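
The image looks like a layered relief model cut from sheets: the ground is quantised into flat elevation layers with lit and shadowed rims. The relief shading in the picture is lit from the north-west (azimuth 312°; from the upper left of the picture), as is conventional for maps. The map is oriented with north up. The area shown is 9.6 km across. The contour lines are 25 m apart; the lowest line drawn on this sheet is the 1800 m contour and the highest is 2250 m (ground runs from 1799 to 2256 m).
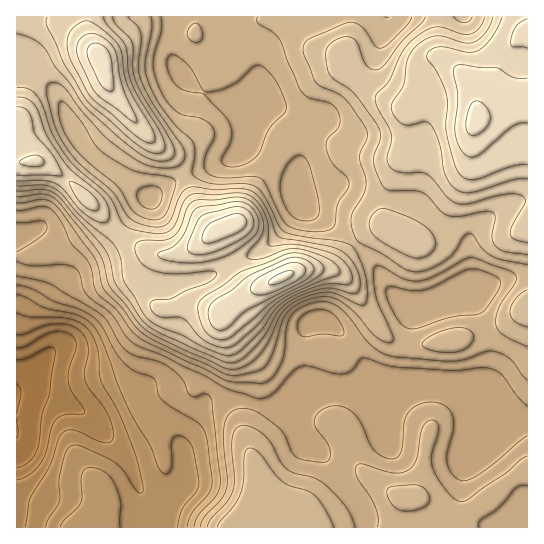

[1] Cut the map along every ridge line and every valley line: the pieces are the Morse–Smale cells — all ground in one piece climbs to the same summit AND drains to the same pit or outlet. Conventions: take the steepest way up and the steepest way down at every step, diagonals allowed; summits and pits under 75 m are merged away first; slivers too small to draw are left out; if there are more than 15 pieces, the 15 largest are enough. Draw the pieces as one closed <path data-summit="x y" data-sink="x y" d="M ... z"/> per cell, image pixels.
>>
<path data-summit="281 278" data-sink="17 394" d="M25 65l-9 1 1 462 511-1-1-251-20 3-78 28-14 2-10-5-14-13-20-32-22-22-39-25-9-9-5 11-8 11-25 24-49 26-12 4-28 5-36-1-15 9-36 39-10 8-20 8-8 8 4-8 0-9-4-13 0-15 10-20 22-26 24-16 12-11 32-39-46-33-18-16-13-22-16-34-13-14z"/><path data-summit="477 119" data-sink="17 394" d="M527 16l-217 0-33 23-17 19 0 37-3 11 18 1 23 9 5 5 0 22-7 42 3 16 11 11 39 25 22 22 20 32 20 17 14 0 65-24 38-9z"/><path data-summit="101 58" data-sink="17 394" d="M173 16l-157 1 0 48 14 3 22 19 8 12 12 28 13 22 18 16 46 32 33-20 44-16 12-6 9-13 5-25-1-6-49-19-21-17-8-13-2-11z"/><path data-summit="233 225" data-sink="17 394" d="M246 143l-3 7-9 7-52 20-20 11-23 21-29 35-23 15-12 11-16 20-10 20 0 15 4 13 0 13 6-6 18-6 10-8 43-44 8-4 36 1 40-9 49-26 17-15 20-28-4-16 0-15-7-7-28-15z"/><path data-summit="281 278" data-sink="17 394" d="M309 16l-135 0-3 25 1 17 9 17 21 17 49 19 1 6-5 26 14 10 28 15 7 7 1 9 6-41 0-22-13-9-20-7-9 0-6 4 5-14-1-33 4-9 14-14z"/>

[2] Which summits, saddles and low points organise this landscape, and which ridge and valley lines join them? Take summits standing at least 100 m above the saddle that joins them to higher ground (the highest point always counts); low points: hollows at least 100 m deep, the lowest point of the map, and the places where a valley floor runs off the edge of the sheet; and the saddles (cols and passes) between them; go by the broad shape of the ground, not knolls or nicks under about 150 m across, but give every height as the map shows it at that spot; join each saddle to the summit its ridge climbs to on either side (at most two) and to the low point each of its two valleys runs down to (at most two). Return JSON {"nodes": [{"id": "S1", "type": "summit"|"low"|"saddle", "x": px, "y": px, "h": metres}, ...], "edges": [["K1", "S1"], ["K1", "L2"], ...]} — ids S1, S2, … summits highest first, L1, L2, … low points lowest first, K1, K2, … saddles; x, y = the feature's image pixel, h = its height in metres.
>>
{"nodes": [
{"id": "S1", "type": "summit", "x": 282, "y": 278, "h": 2256},
{"id": "S2", "type": "summit", "x": 101, "y": 59, "h": 2241},
{"id": "S3", "type": "summit", "x": 477, "y": 119, "h": 2234},
{"id": "L1", "type": "low", "x": 17, "y": 395, "h": 1799},
{"id": "K1", "type": "saddle", "x": 38, "y": 74, "h": 2109},
{"id": "K2", "type": "saddle", "x": 355, "y": 243, "h": 2073}],
"edges": [["K1", "S1"], ["K1", "S2"], ["K1", "L1"], ["K2", "S1"], ["K2", "S3"], ["K2", "L1"]]}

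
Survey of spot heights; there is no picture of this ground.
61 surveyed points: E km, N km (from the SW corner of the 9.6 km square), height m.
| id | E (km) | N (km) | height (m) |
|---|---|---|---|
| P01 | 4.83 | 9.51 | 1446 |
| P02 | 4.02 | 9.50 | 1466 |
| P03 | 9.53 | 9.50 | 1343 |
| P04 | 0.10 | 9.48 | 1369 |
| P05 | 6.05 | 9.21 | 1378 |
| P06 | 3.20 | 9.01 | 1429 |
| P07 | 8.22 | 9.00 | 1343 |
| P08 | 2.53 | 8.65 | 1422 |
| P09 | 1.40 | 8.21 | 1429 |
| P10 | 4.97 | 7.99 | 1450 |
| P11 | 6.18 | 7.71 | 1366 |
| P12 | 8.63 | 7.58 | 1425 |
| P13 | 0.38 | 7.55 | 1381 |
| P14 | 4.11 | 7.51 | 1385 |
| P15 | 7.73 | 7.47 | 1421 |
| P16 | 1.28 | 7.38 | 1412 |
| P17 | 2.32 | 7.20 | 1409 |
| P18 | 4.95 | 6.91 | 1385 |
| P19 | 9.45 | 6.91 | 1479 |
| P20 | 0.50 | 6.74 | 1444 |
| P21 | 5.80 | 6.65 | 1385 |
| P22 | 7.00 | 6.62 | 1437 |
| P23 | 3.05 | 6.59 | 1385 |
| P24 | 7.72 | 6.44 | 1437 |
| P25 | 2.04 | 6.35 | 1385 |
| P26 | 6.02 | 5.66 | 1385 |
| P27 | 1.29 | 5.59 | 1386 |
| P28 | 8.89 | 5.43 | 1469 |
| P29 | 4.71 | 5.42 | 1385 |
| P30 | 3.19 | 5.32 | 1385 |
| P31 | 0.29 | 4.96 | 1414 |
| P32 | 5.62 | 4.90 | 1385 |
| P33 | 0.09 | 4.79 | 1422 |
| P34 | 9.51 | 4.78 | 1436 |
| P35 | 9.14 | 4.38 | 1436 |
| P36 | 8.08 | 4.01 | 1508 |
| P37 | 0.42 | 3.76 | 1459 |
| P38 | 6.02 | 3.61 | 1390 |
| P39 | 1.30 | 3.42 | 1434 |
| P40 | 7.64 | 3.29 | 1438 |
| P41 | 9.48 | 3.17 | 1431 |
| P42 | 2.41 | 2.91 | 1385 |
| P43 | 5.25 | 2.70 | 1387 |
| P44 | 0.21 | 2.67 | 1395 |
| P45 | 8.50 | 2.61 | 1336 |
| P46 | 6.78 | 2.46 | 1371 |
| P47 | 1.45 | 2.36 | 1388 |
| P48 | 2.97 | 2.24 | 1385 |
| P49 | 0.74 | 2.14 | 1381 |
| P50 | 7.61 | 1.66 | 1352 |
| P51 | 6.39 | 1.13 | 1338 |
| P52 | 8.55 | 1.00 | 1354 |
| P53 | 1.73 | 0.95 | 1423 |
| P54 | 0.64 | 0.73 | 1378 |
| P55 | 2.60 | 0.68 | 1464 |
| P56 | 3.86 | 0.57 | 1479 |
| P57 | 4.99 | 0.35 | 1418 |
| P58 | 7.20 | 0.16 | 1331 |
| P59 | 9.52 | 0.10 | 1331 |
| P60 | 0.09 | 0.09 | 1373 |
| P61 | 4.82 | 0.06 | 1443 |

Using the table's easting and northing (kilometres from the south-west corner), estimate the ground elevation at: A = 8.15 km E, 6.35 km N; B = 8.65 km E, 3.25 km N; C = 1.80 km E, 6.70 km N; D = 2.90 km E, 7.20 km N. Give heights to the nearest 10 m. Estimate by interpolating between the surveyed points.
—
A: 1440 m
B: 1400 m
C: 1380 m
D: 1390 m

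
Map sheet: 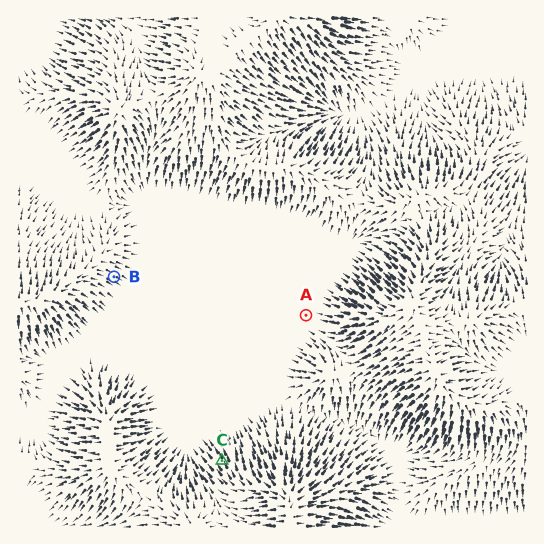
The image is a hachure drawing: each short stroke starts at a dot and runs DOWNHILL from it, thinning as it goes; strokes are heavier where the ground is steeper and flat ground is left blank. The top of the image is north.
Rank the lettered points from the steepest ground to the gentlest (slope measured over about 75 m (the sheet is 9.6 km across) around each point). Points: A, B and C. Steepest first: C B A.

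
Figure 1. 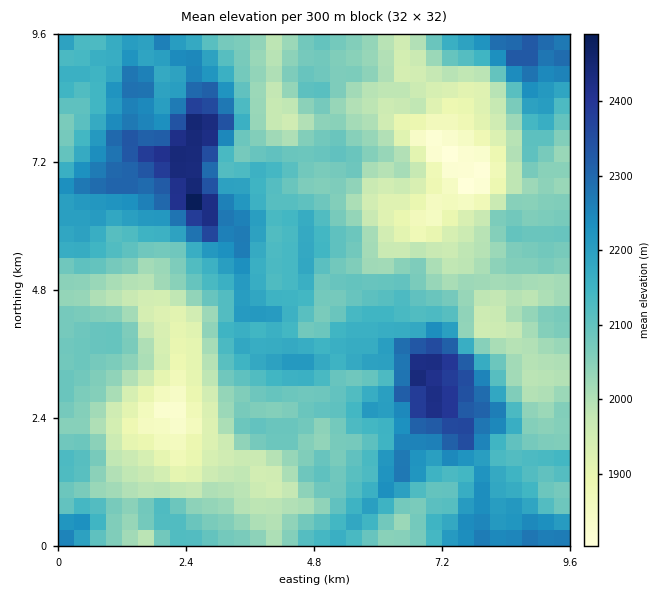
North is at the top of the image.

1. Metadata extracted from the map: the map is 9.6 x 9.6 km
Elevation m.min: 1790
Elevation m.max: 2520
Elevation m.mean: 2100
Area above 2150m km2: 28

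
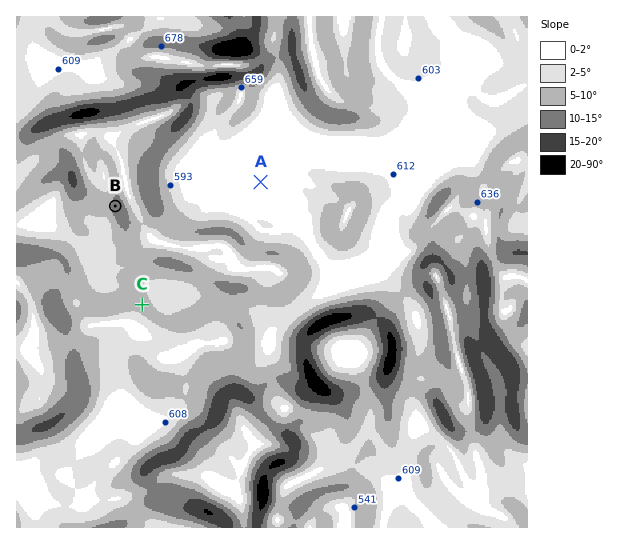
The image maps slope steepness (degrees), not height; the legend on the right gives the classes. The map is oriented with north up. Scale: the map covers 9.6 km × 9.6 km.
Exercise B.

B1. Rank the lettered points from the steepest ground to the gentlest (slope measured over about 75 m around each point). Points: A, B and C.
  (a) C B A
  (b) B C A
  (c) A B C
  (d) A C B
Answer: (b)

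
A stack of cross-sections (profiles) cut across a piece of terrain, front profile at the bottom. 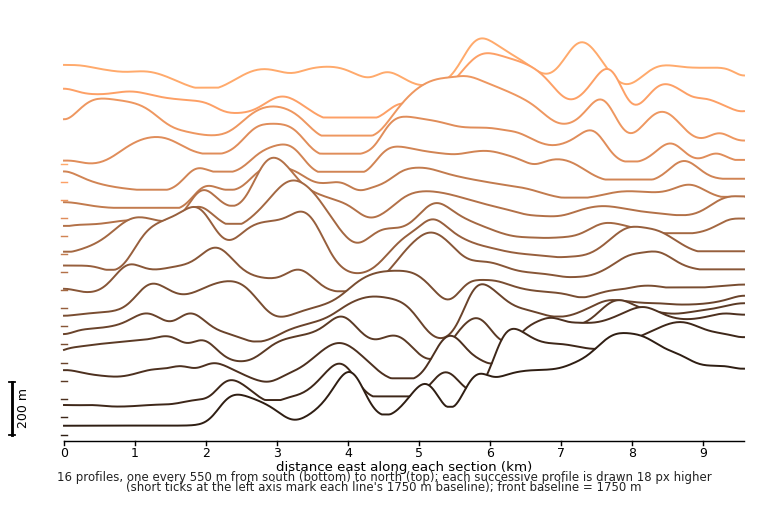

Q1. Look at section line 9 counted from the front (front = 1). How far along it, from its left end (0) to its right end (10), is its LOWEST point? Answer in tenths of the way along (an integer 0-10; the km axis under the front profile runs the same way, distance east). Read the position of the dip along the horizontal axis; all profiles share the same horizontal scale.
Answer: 0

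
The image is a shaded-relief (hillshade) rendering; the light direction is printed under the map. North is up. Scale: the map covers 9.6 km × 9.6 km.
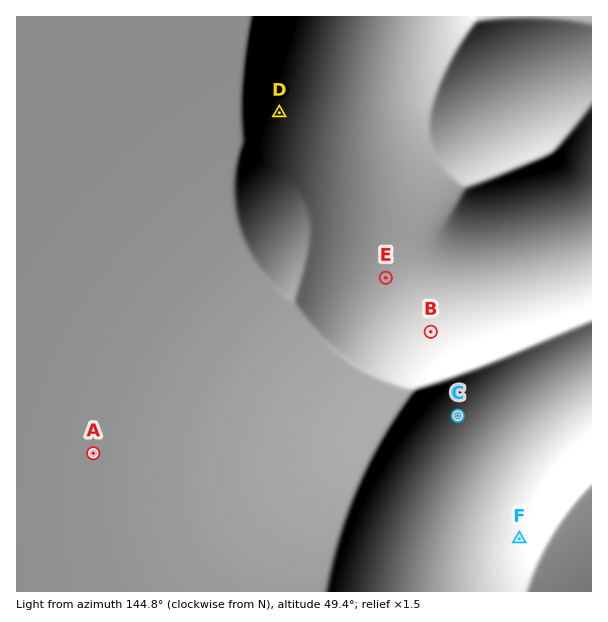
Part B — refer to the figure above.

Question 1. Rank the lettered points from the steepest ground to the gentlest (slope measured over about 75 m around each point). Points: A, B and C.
B C A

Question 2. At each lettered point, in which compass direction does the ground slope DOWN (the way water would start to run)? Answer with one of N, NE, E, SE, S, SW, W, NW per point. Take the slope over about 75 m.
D W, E SW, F SE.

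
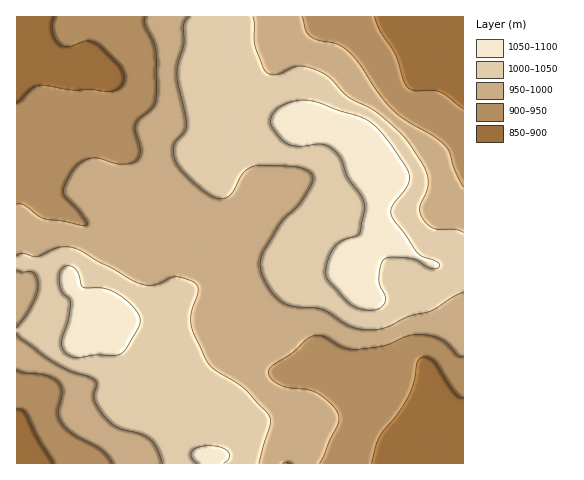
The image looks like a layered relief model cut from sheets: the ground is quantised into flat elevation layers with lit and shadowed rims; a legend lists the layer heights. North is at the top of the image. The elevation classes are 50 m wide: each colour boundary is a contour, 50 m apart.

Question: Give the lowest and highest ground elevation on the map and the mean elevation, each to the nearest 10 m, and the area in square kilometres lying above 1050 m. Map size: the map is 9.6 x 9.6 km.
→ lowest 860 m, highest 1100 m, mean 980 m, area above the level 8.1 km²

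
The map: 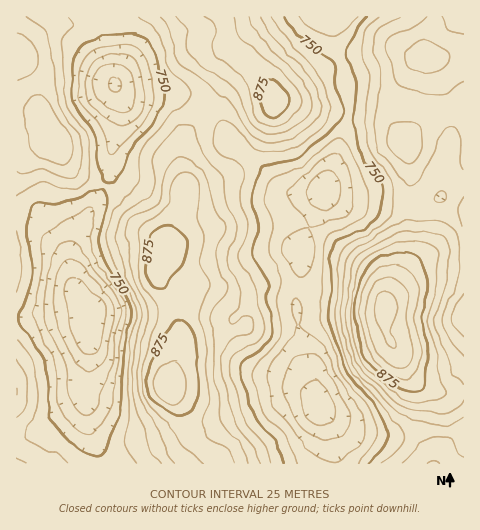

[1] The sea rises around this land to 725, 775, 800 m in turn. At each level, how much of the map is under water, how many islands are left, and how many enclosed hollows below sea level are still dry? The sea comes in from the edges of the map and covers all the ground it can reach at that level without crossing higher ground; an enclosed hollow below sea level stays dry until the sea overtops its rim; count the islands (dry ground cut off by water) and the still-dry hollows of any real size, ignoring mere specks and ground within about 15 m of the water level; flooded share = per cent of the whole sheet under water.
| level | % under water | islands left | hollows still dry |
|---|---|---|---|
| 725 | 12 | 0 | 2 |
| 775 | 44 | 0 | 0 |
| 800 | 59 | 0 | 0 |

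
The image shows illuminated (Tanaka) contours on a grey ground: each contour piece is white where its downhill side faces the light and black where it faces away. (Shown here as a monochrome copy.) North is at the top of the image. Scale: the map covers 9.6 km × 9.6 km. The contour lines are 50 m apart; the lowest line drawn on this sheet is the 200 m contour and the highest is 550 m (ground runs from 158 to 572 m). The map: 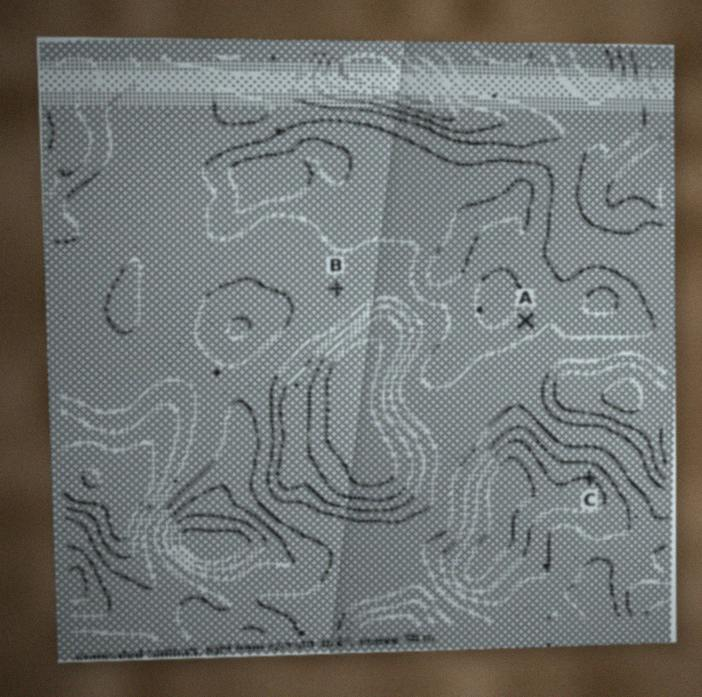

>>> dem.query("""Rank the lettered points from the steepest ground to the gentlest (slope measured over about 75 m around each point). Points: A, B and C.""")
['C', 'A', 'B']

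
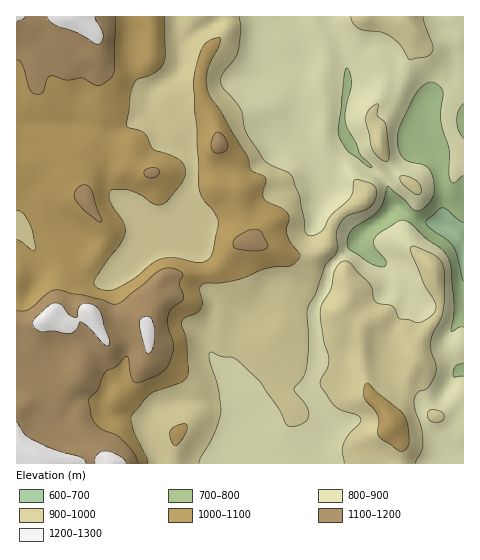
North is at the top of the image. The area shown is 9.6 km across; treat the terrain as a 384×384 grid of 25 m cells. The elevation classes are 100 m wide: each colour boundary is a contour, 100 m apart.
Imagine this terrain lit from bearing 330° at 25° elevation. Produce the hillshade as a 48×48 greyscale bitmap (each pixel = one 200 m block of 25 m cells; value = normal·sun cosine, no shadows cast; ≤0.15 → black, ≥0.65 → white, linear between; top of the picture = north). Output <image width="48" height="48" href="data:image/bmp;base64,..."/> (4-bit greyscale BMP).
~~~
<image width="48" height="48" href="data:image/bmp;base64,Qk32BAAAAAAAAHYAAAAoAAAAMAAAADAAAAABAAQAAAAAAIAEAAATCwAAEwsAABAAAAAAAAAAAAAAABEREQAiIiIAMzMzAERERABVVVUAZmZmAHd3dwCIiIgAmZmZAKqqqgC7u7sAzMzMAN3d3QDu7u4A////AJq8zLqsyoZohUZ4iIiIiIiJmYh2UxNniKu8zLu8yoeIhTRoiIiIiIiJmYdlVCNnd6u7u6q8uoiIhjNXiIiIiIeImql0RERnd5mpmZmruXeJmFNGeIiJiHeImry4VFVWeHeIiZiamGeaqoVGeIiIiHeIiJu7lmd2eHZ4eJh4ZEWKq6hmeIiIiIiId3eLuHiZh5h4dnZXYyJXiZh3iIiIiIiIiHaLqXebqKmIhkNHlzETVmZniIiIiIiImqmqqGZoy5mImFM1mWEAJFZ3iIiIiIiImrqZmFQ0nIiJmYU0aYMAE1Z4iIiIh3iZmqqJmWQzaYiImqdDN6cxI1Z4iIiHd3iZmqh4mYVUVod4iqhjJalTI0Z3iIiHd3eIiZdompdmdodmeJh1RYl1Q0Z3eIiHd3eIeIZnmqdWmYdlVnh3d4l1ZVV3eIiId3iYd4ZXmrgzm6l1Z3dniIl0VlRnd4mZh3iYd4dWirtRWt7IeId4maqEIyJXd4iJiHipd5qHeryjJ//9qsu6zMuVERJGZneIiHesp4q6maumJL7/7f/+7+ynQ0RGZWZ4h2ae2XebuamGM2r/7d7u7/+4dlVVVVVnd2V82od6qphkI1e+y6mJrf/6dlRERVRWZlVaypmZqphjEnebupdmib//ypiGREMzRFQ426qqqZmEEZiKqZllaJrv/cvKZEMiJFUjvaqpmZq3Q5mJmZqEV4isy6q8lUQzRolhW7qYiJzKdZiImJmVNYiJmYisyXZmeKzHJZqpmazLloiIiIh2RXiIiIib3KmHZovaMVnMy7u7poiIh3ZnZniIiIiazLunVFnLQAOd7aeJh4iHdmVoiIiHiIiImpq6hVe9kgAI7XElV4iHdmd3iIh2aIh3iHirp2et6kABiUACVoiIiIhmZ3ZlVoh2d2V5mGeb3bYANEECVXeIiallVVRENYmZmYZXiHeJvMt0RXU1Znd4mZl2ZVZURHq6qqmIiHeIq8y3eqlnh3d4mZh2iHmodoqpiIq7uoiIm8uVnMuYmIiImZiHmprMqZqFVnerupiIm7hTeruZmZmYmZiIq6mrqZqlRniJmZiIiqhkWJmZmYiZmamZq7mJmIvKZoiIiImHiImVNoiYmYiZmaqYirqYiIrcl3d3eImXeIm2JYiYiHeIiIiGZ5mZmZm7h2Znd4mXeamnJHiZiHZmZ3d2VXiZmZmqh3d3d4iXesuXQmiZiHdmZnd2VWeZmZmZiJmId4iHec2nUkeZh4h3Zmd2VWeKqqmImZmZiImHeb3IcyWJiIh3ZVZmVFVoq6hmiZmZmJmXeKu6hSNoiIiHZVVlVVQ0i7lTRniZmZmYeJmplzJGeIh3ZlVURncyWcpSJGeIiJmYeJmZmGM1Z4h3d3ZURoljSLtzEleIiImYiImZmHVEZnd3d3djNYqEWLymMkeIiIiYiIiYiGVmZlZndmZkJImEV5vKUkaIiIiIiHZnd2Z3d1ZnZmd1NHl0V3i8lEZ4iIiJiGRWdmZ4eFZ3ZVaGRHh0WIZ8t1Z4iIiJmGM2dmd3eA=="/>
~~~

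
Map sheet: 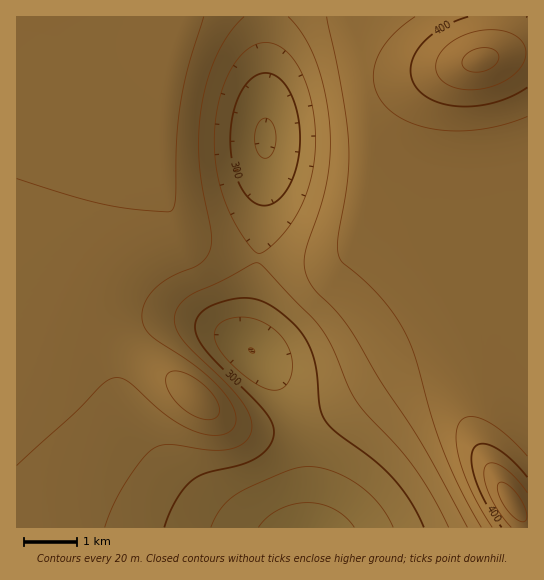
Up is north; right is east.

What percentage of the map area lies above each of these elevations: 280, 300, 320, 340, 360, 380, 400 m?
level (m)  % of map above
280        95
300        87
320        76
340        62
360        41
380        8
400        5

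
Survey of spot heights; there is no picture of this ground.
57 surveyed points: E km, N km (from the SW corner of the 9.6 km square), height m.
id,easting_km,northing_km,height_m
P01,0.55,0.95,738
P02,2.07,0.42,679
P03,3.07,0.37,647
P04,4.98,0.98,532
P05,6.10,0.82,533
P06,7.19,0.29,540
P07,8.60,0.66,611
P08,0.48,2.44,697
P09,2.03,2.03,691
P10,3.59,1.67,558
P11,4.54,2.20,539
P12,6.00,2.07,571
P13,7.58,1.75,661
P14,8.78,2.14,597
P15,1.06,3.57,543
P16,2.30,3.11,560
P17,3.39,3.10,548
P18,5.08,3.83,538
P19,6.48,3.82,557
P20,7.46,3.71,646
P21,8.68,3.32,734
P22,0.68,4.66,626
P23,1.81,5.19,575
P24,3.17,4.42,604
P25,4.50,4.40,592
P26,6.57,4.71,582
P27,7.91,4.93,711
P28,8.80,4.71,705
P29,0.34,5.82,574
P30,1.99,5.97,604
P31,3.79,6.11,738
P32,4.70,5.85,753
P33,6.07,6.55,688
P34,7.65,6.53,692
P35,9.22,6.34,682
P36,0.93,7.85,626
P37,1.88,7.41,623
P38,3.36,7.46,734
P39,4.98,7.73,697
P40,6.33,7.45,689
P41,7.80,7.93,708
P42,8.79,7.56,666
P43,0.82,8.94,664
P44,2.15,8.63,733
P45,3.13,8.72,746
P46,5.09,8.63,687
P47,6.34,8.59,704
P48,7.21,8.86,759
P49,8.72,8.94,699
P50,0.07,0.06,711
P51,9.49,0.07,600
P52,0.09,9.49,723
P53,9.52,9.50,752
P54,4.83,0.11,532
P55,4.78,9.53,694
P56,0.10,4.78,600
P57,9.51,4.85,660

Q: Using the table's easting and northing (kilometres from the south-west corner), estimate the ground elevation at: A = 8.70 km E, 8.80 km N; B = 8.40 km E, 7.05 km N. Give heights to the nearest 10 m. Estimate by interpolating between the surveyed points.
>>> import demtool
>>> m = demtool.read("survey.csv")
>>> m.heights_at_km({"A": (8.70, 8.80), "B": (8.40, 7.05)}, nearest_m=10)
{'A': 700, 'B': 660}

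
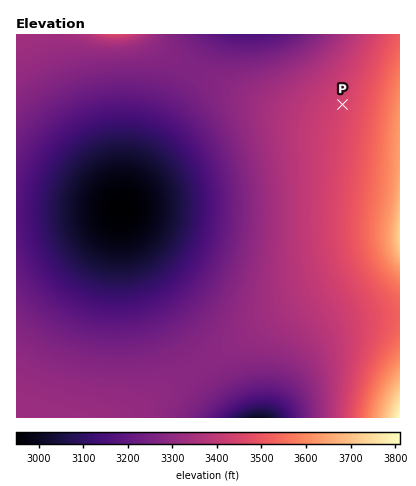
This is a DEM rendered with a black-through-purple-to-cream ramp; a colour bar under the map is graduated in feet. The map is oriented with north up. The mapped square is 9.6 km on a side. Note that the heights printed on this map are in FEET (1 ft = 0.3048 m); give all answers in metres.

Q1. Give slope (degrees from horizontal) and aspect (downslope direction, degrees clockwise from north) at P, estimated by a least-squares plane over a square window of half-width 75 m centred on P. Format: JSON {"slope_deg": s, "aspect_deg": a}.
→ {"slope_deg": 1, "aspect_deg": 289}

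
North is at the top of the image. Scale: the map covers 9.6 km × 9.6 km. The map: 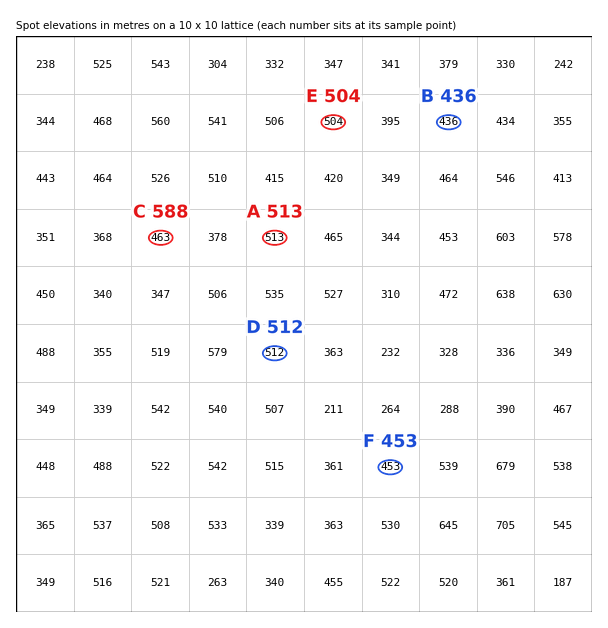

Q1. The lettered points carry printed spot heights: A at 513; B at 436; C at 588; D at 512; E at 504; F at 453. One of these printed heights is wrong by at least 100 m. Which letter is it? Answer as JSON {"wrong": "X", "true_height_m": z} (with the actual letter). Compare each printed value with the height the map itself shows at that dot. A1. {"wrong": "C", "true_height_m": 463}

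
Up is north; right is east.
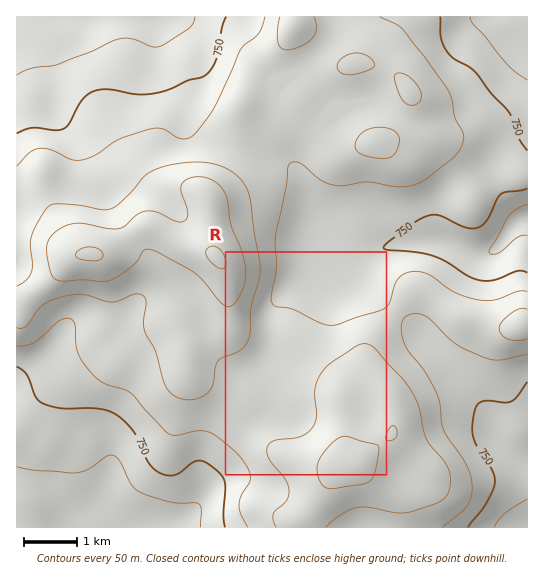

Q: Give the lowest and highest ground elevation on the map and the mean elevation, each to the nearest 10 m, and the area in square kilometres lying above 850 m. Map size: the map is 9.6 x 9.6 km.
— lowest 660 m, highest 960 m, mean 800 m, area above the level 20.5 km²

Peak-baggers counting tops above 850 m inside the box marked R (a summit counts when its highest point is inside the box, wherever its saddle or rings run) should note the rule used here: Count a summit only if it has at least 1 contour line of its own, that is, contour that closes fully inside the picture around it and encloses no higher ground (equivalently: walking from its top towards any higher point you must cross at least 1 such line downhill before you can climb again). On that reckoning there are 1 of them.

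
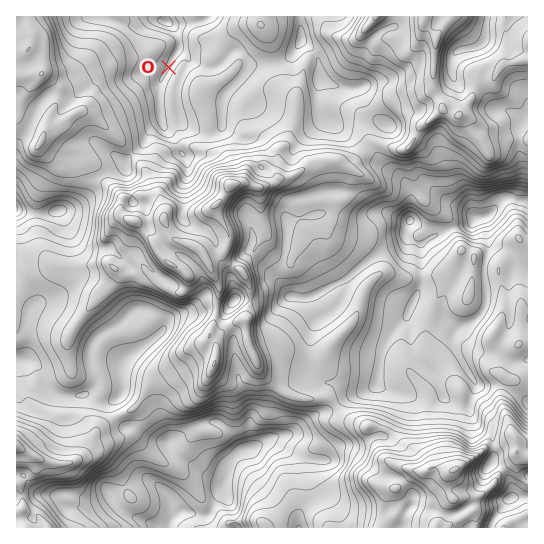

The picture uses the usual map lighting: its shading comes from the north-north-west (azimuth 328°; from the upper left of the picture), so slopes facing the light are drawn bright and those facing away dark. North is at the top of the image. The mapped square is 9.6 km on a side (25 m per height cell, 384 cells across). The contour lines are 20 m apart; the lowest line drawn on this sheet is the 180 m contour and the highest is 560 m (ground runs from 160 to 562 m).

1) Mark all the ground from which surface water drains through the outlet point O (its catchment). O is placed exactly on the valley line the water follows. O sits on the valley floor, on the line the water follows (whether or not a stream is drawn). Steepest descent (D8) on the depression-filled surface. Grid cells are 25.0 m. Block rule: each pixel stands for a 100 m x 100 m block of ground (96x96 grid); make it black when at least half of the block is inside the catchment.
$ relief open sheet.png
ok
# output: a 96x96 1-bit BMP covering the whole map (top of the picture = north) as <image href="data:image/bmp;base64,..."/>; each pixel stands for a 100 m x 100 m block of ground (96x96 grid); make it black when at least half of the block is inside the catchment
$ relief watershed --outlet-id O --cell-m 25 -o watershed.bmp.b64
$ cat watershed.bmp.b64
<image width="96" height="96" href="data:image/bmp;base64,Qk2+BAAAAAAAAD4AAAAoAAAAYAAAAGAAAAABAAEAAAAAAIAEAAATCwAAEwsAAAIAAAAAAAAA////AAAAAAAAAAAAAAAAAAAAAAAAAAAAAAAAAAAAAAAAAAAAAAAAAAAAAAAAAAAAAAAAAAAAAAAAAAAAAAAAAAAAAAAAAAAAAAAAAAAAAAAAAAAAAAAAAAAAAAAAAAAAAAAAAAAAAAAAAAAAAAAAAAAAAAAAAAAAAAAAAAAAAAAAAAAAAAAAAAAAAAAAAAAAAAAAAAAAAAAAAAAAAAAAAAAAAAAAAAAAAAAAAAAAAAAAAAAAAAAAAAAAAAAAAAAAAAAAAAAAAAAAAAAAAAAAAAAAAAAAAAAAAAAAAAAAAAAAAAAAAAAAAAAAAAAAAAAAAAAAAAAAAAAAAAAAAAAAAAAAAAAAAAAAAAAAAAAAAAAAAAAAAAAAAAAAAAAAAAAAAAAAAAAAAAAAAAAAAAAAAAAAAAAAAAAAAAAAAAAAAAAAAAAAAAAAAAAAAAAAAAAAAAAAAAAAAAAAAAAAAAAAAAAAAAAAAAAAAAAAAAAAAAAAAAAAAAAAAAAAAAAAAAAAAAAAAAAAAAAAAAAAAAAAAAAAAAAAAAAAAAAAAAAAAAAAAAAAAAAAAAAAAAAAAAAAAAAAAAAAAAAAAAAAAAAAAAAAAAAAAAAAAAAAAAAAAAAAAAAAAAAAAAAAAAAAAAAAAAAAAAAAAAAAAAAAAAAAAAAAAAAAAAAAAAAAAAAAAAAAAAAAAAAAAAAAAAAAAAAAAAAAAAAAAAAAAAAAAAAAAAAAAAAAAAAAAAAAAAAAAAAAAAAAAAAAAAAAAAAAAAAAAAAAAAAAAAAAAAAAAAAAAAAAAAAAAAAAAAAAAAAAAAAAAAAAAAAAAAAAAAAAAAAAHgAAAAAAAAAAAAAAPwAAAAAAAAAAAAAA/wAAAAAAAAAAAABn/wAAAAAAAAAAAAD//wAAAAAAAAAAAAH//gAAAAAAAAAAAAP//gAAAAAAAAAAAA///AAAAAAAAAAAAB///AAAAAAAAAAAAA//+AAAAAAAAAAAAA///AAAAAAAAAAAAB///gAAAAAAAAAAAD///wAAAAAAAAAAAH///wAAAAAAAAAAAP///gAAAAAAAAAAAP///gAAAAAAAAAAAf///gAAAAAAAAAAA////gAAAAAAAAAB/////AAAAAAAAAAD////+AAAAAAAAAAH////8AAAAAAAAAAH////8AAAAAAAAAAH////8AAAAAAAAAAH////8AAAAAAAAAAD////8AAAAAAAAAAD////8AAAAAAAAAAD////8AAAAAAAAAAB////8AAAAAAAAAAB////4AAAAAAAAAAA////4AAAAAAAAAAA////wAAAAAAAAAAA///8AAAAAAAAAAAAA//8AAAAAAAAAAAAAf/8AAAAAAAAAAAAAP/8AAAAAAAAAAAAAH/wAAAAAAAAAAAAAD/gAAAAAAAAAAAAAB/AAAAAAAAAAAAAAAAAAAAAAAAAAAAAAAAAAAAAAAAAAAAAAAAAAAAAAAAAAAAAAAAAAAAAAAAAAAAAAAAAAAAAAAAAAAAAAAAAAAAAAAAAAAAAAAAAAAAAAAAAAAA="/>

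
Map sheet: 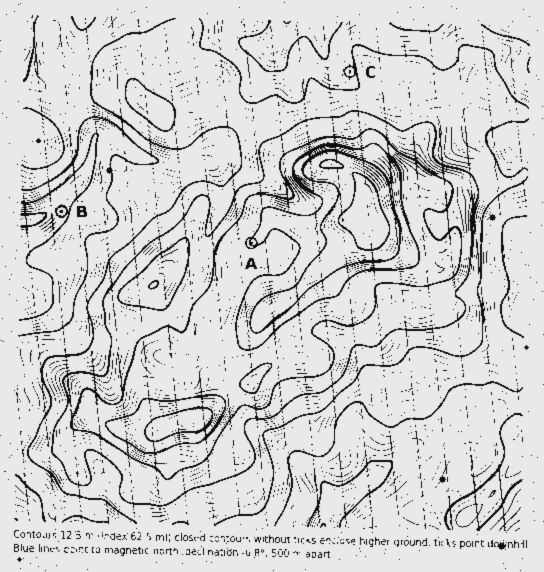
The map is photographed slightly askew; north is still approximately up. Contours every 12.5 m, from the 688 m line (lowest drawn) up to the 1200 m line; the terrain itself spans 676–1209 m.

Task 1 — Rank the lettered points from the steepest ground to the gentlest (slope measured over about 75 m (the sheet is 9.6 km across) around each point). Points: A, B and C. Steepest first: B C A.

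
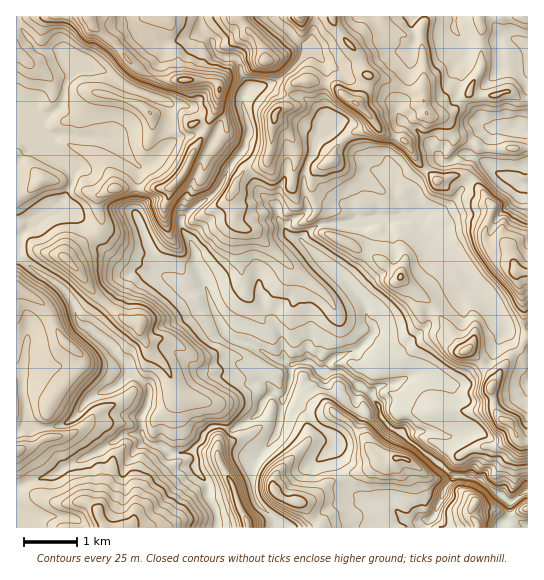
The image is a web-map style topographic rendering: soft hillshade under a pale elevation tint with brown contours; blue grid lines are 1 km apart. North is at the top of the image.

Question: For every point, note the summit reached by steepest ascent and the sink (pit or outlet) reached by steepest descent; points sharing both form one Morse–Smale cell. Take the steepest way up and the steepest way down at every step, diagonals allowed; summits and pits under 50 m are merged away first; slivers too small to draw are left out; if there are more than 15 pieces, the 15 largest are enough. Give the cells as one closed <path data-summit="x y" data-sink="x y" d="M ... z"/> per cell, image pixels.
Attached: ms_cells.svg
<path data-summit="185 79" data-sink="527 491" d="M423 16l-50 1 9 12 15 6 15 11-4 39-11 22 4 15-13 31 0 13-6 9-9-6-38-42-2-2-3 2-13 11-4 16-8 15-1 24 3 18-5 5-12 5-5 7-6-9-3-13-17-15-14-29-6-7 5-6 5-15 0-8-6-20 0-9 5-11-11-25-3-4-9 0-9-4-3-11-13-13 1-13-184 0-1 119 7 1 12 5 18 15 2-1-6-14 8-6 49 4 12 6 21 22 15-6 19-20 8-4 10-1 8-5 14 5 0 3-30 66-2 22 11 16 4 23 8 15 7 22 13 28 6 6 20 7 24 15 9 1 7 4 17-3 18 12 17-1 31 25 7 12 3 10 10 10 10 6 7-3 20 0 12 4 9 0 4-3 0-40-4-8-10-6-16-6-16 3-16 8-6-33-8-7-11-5 5-6 0-7-5-5-5-20-16-20 16-19 6-15 3-8-2-19 17 0 14-4 17 1 4-2 19-3 15-13 13-20-4-3-14 0-14 4-18-17-10-17-6-7 1-9 4-7 5-4 14-6-4-19 1-36-3-11 0-20 3-5z"/><path data-summit="66 259" data-sink="527 491" d="M59 208l-24 12-16 17-3 4 0 14 43 30 12 14 8 23 31 22 5 7 12 11 4 11 18 14-1 16-7 14 2 18 4 8 12 2 11 8 20-1 13-13 1-5 6-6 13-1 11 2 20-12 6-6 4-10 7-8 13 5 7-17 1-16-9-5-9-1-24-15-20-7-6-6-11-21-7-22-8 3-11 0-18-14-10-4-30-1-6-3-22-22-5-13-13-14-9-7z"/><path data-summit="185 79" data-sink="527 183" d="M527 16l-103 1-3 10 0 20 3 11-1 36 4 19-14 6-5 4-4 7-1 9 6 7 10 17 18 17 14-4 14 0 5 3 7-10 6-4 6 0 14 11 19 8 6-1z"/><path data-summit="126 527" data-sink="527 491" d="M142 433l-19 2-18 13-40 19-14 9-20 4-14 7-1 40 201 1-1-18-8-15 0-10-12-15 0-13-3-6-23 2-11-8-12-2z"/><path data-summit="355 103" data-sink="527 491" d="M373 16l-56 0-5 26-8 15-22 22-9 5-10 2 16 7 22 3 9 5 15 18-2 12 2 1 8-7 24 29 16 15 9 6 6-9 0-13 13-31-4-15 11-22 4-39-15-11-15-6z"/><path data-summit="397 458" data-sink="527 491" d="M307 361l-15 4-1 16-8 21 7 5 13 2 18 19 14 9 2 6-4 6 0 4 14 34 15 12 28 5 17 16 12 1 14-4 10-24 10-18-40-31-12-12-8-3-10-10-3-10-7-12-11-10-20-15-17 1z"/><path data-summit="17 289" data-sink="527 491" d="M17 256l-1 174 3 1 7-6 8 3 23-1 13-6 19-22 26-12 16-16-4-9-12-11-5-7-31-22-4-15-10-16z"/><path data-summit="506 421" data-sink="527 491" d="M506 327l-15 34-30 23-10 1 4 8 0 40-4 3-9 0-12-4-20 0-6 3 50 41 23 1 29 23 5 1 17-11 0-131-13-13z"/><path data-summit="275 491" data-sink="527 491" d="M283 403l-7 32-19 23-4 9 2 30 5 9 17 16 2 6 146-1 2-7-20 0-20-17-21-3-13-7-6-6-12-29-2-9 4-6-2-6-14-9-18-19-13-2z"/><path data-summit="401 277" data-sink="527 491" d="M417 216l-47 4 2 19-3 8-6 15-16 17 16 22 5 20 5 5 0 7-5 6 25 13 12-5 23-22 0-11 2-3 42-26-11-19-38-39z"/><path data-summit="115 189" data-sink="527 491" d="M70 135l-13 0-8 6 6 16 11 6 6 6 1 8-1 8-13 22 18 8 6 5 13 14 5 13 22 22 6 3 26 0 7 3-27-64 5-40-1-5-29-26-9-3-24 0z"/><path data-summit="275 114" data-sink="527 491" d="M267 87l-17 0-3 2-4 8 0 9 6 20 0 8-4 12-6 9 6 7 14 29 17 15 3 13 6 9 5-7 12-5 5-5-3-37 3-9 6-11 2-11 8-12 2-12-4-6-15-14-5-3-22-3z"/><path data-summit="517 271" data-sink="527 491" d="M470 179l-14 20-9 9-10 5-18 3 1 6 3 5 38 39 11 17 24 26 11 19 8 1 12-2 1-89-13 3-6 8-3-2-15 1-4-5-3-9 9-28z"/><path data-summit="183 173" data-sink="527 491" d="M203 131l-30 10-19 20-15 6-3 23-1 21 26 62 26 18 11 0 7-4-9-21-1-16-14-23 2-22 30-66 0-3z"/><path data-summit="466 350" data-sink="527 491" d="M473 284l-43 27-2 3 0 11-29 26-6 1-8-3 7 24 1 11 25-11 16 3 16 8 11 0 30-23 4-12 10-19 0-7-9-14z"/>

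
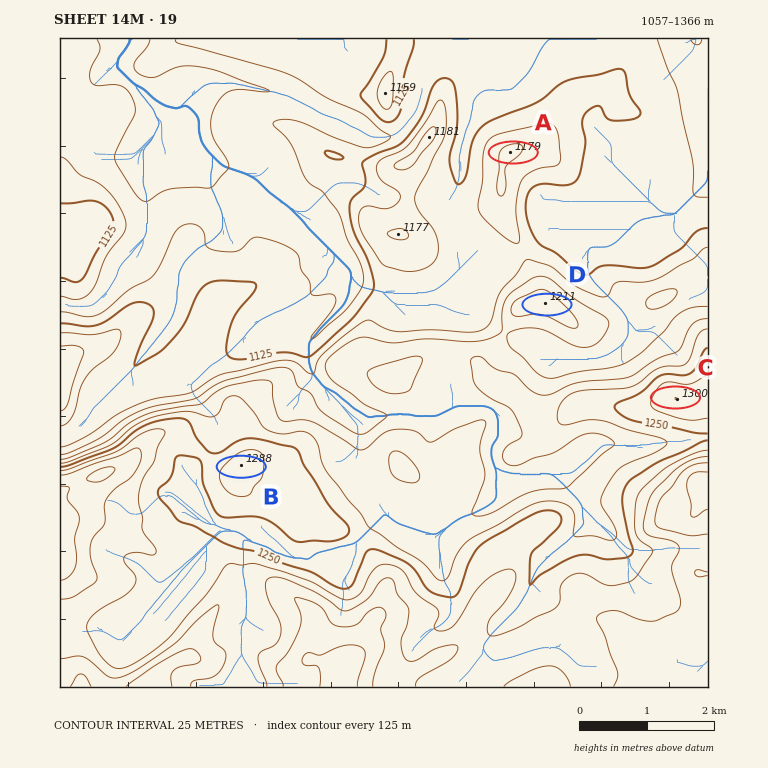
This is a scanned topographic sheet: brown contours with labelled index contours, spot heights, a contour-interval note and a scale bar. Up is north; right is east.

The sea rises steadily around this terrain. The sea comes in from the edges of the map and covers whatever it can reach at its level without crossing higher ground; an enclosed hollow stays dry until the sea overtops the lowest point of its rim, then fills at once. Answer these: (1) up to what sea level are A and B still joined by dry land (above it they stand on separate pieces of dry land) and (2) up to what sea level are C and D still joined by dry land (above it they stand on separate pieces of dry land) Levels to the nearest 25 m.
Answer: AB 1150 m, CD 1175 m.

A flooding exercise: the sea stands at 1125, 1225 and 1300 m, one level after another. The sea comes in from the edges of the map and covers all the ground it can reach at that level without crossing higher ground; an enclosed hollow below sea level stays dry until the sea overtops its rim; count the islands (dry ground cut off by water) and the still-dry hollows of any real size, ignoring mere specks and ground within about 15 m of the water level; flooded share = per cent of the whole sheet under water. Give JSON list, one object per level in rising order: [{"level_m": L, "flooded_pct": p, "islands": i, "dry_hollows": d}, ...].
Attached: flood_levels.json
[{"level_m": 1125, "flooded_pct": 31, "islands": 0, "dry_hollows": 0}, {"level_m": 1225, "flooded_pct": 65, "islands": 0, "dry_hollows": 0}, {"level_m": 1300, "flooded_pct": 90, "islands": 0, "dry_hollows": 0}]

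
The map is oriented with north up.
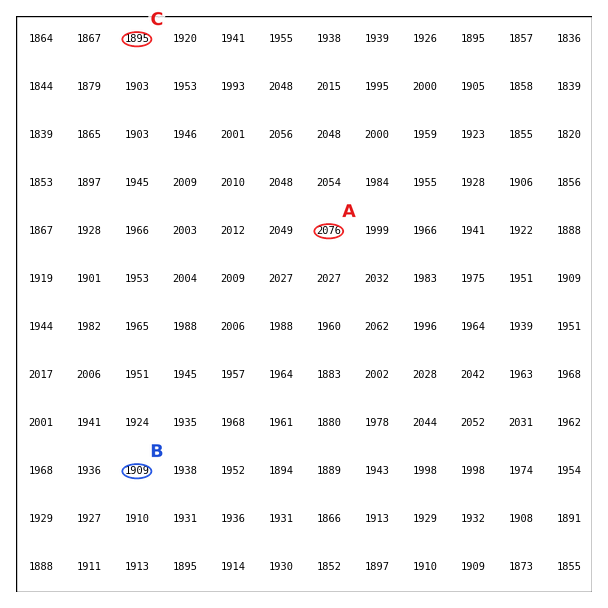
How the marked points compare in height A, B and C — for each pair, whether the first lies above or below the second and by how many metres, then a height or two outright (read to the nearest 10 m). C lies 190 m below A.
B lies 170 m below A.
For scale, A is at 2080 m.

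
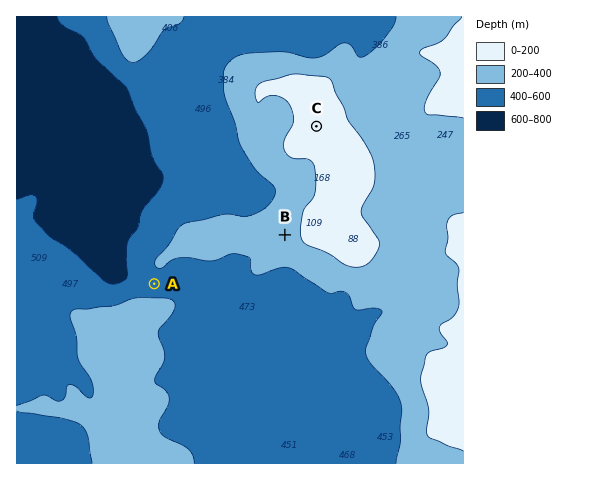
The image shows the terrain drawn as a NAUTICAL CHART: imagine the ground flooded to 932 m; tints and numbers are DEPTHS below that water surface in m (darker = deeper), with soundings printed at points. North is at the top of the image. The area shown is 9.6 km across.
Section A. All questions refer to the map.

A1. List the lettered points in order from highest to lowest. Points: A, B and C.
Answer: C B A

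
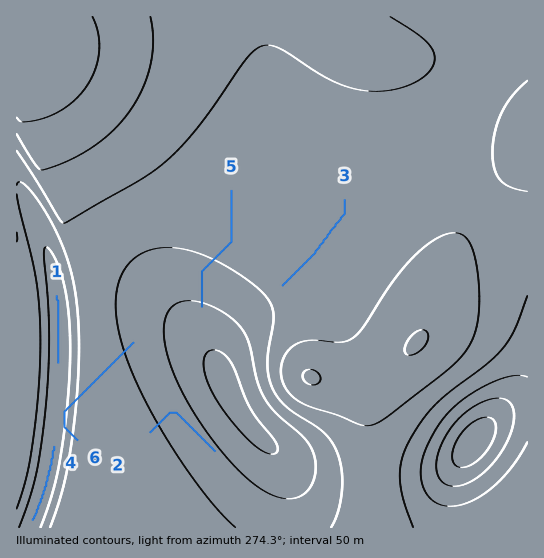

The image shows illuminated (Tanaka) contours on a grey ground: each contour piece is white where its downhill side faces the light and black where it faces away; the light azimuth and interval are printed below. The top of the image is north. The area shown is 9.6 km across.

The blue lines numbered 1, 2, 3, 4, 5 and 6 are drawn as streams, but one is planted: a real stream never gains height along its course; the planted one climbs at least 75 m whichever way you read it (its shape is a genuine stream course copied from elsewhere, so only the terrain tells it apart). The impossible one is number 6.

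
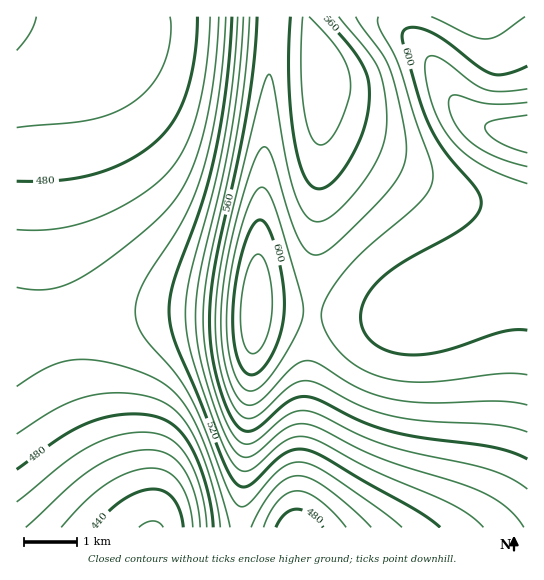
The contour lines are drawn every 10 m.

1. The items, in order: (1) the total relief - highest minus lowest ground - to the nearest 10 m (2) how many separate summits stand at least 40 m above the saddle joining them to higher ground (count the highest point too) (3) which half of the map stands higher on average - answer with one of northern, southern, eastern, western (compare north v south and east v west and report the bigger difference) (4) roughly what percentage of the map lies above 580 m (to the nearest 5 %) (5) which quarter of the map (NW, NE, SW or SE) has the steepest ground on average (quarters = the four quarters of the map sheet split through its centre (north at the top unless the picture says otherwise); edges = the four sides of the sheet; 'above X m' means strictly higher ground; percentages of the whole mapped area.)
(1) Highest minus lowest: about 210 m of relief.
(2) Counting only tops that stand 40 m proud, the map has 1 summit.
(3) The eastern half stands higher on average than the western half.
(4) About 30 % of the map lies above 580 m.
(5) The steepest ground, on average, is in the south-west quarter.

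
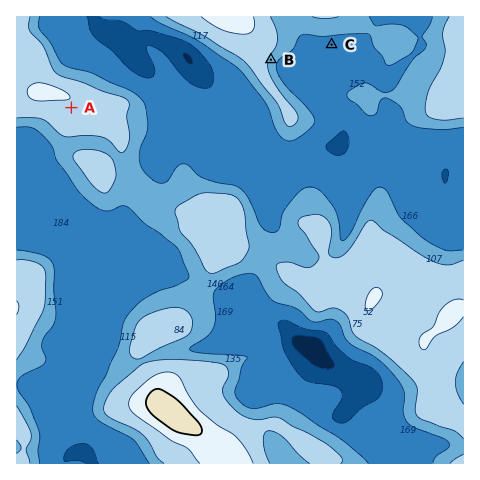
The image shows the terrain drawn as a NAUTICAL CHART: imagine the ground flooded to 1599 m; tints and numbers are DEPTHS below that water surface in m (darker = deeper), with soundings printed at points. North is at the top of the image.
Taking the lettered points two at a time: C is lower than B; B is lower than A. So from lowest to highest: C B A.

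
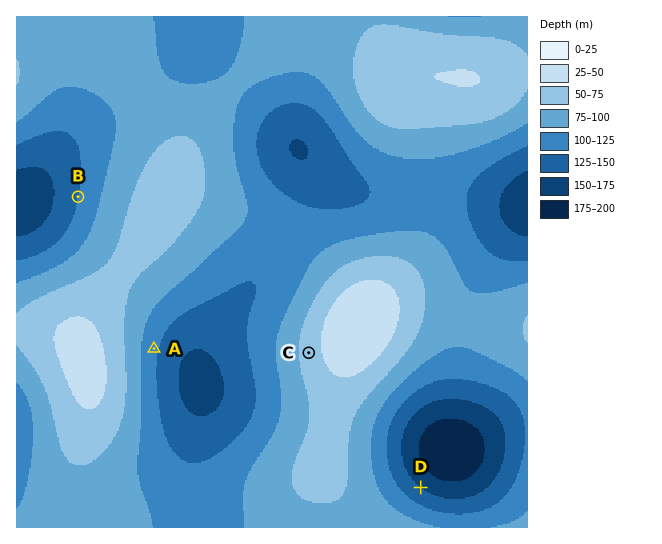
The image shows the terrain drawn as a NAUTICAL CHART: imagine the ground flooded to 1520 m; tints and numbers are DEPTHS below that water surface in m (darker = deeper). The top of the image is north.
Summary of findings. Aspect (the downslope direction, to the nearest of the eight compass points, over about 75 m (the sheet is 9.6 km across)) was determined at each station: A E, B W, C W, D NE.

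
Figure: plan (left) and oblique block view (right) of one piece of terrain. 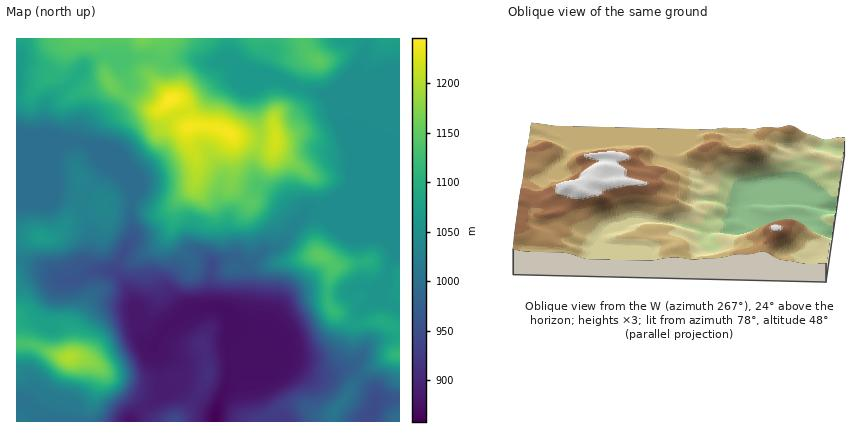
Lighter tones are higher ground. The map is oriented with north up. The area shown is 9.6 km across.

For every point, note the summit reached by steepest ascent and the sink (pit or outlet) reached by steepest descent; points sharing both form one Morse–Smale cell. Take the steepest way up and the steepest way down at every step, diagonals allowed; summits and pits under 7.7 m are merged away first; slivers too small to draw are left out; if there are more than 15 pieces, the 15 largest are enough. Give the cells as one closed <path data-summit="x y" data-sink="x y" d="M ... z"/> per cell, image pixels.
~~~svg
<path data-summit="230 132" data-sink="214 422" d="M236 79l-14 3-22 23-26 11-22 21-30 19 9 24 2 54-14 28-2 10 9 12 9 22 2 26 3 6 10 8 20-21 18-14 26-5-3-2-1-4 2-36 21-8 0-8-5-16 1-10 25-30 8-2 8 2-13-8-4-16 7-26 0-12-8-42 10-6-18 0z"/><path data-summit="68 358" data-sink="214 422" d="M18 259l-2 1 0 142 10 2 18 18 42 0 0-8 14-36-2-11 16 16 26 18 4 6 18-13-1-24-8-22 1-4-4 2-10-8-4-10-1-22-4-12-7-12-8-9-6-2-16 0-14 7-16 3-14-11z"/><path data-summit="320 256" data-sink="214 422" d="M318 212l-12 0-28 34-14 5-18 15 1 22-2 16-2 6-11 14-3 16 17-9 8 7 7 12 11 10 16 0 26 9 12 1 8-3 15-19 3-6 3-22 9-12 12-8 19-46-9-15z"/><path data-summit="276 140" data-sink="214 422" d="M278 79l-12 1-14 8 8 42 0 12-7 26 4 16 23 15 18 22 8-9 16 0 27-24 2-4 0-30-3-8-1-14-15-32-8-6-18-4z"/><path data-summit="42 238" data-sink="214 422" d="M78 141l-62 1 0 116 34 12 14 11 16-3 15-8-5-1-3-5 4-32-11-34 13-12 15-20-12-19z"/><path data-summit="386 38" data-sink="214 422" d="M400 38l-33 0-1 12-11 22-1 10-5 12 2 90-9 11-22 18 80-1z"/><path data-summit="170 100" data-sink="214 422" d="M152 57l-37 1 6 6 8 22-11 20-19 16-6 14 0 10 4 2 6 12 19 14 8 14 1-8-8-18-1-6 30-19 22-21 26-11 22-23 8-3 14 3 22-2-26-10-10-10-24 3-10-4-16 0-14 3z"/><path data-summit="334 410" data-sink="214 422" d="M254 339l0 9-6 6-18 6-1 20-10 22-4 20 117 0 2-10 13-16 12-18-9-8-8 0-12 5-12 0-32-13-12-1-9-5z"/><path data-summit="318 60" data-sink="214 422" d="M344 38l-116 0 1 22 11 10 24 10 14-1 50 17 6 6 13 30 1 15 1-53 5-12 1-10 9-16 1-10z"/><path data-summit="170 100" data-sink="214 422" d="M106 38l-90 0 0 103 43-1-14-6 1-30 4-6 14-9 22-24 14-9 8-2z"/><path data-summit="208 374" data-sink="214 422" d="M220 307l-16 0-16 4-18 14-16 19 2 6 21 12 3 8 0 14-2 4 38 24 14-38-2-22 2-30-3-10z"/><path data-summit="170 100" data-sink="214 422" d="M262 190l-8 2-25 30-1 10 5 16 0 8-19 6-3 6 0 36 9 3 7 5 3 17 15-25 2-16-1-22 18-15 14-5 19-24 0-4-17-19z"/><path data-summit="110 82" data-sink="214 422" d="M110 55l-10 1-10 6-26 27-14 9-5 10 0 26 3 2 12 5 18 0 15 5 0-10 4-10 21-20 11-20-8-22z"/><path data-summit="106 204" data-sink="214 422" d="M108 166l-2 0-13 20-13 12 11 34-4 32 5 6 18 1 8 4 1-13 14-28-2-14 2-24-5-14-6-8z"/><path data-summit="142 38" data-sink="214 422" d="M228 38l-120 0-1 6 1 10 6 4 38-1 14 5 14-3 16 0 10 4 10 0 13-3z"/>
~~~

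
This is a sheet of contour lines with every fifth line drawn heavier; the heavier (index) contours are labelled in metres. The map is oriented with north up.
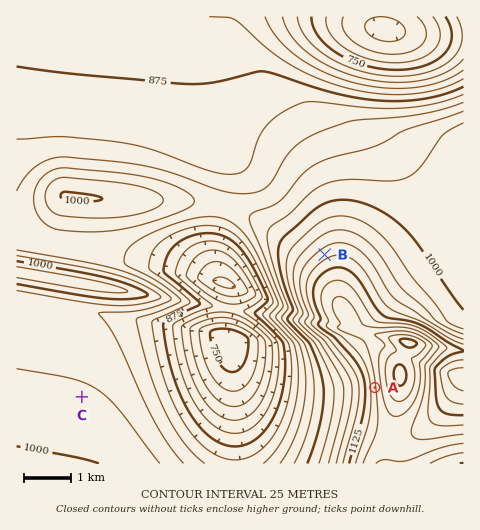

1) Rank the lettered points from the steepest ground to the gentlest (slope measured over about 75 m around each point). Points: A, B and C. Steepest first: A B C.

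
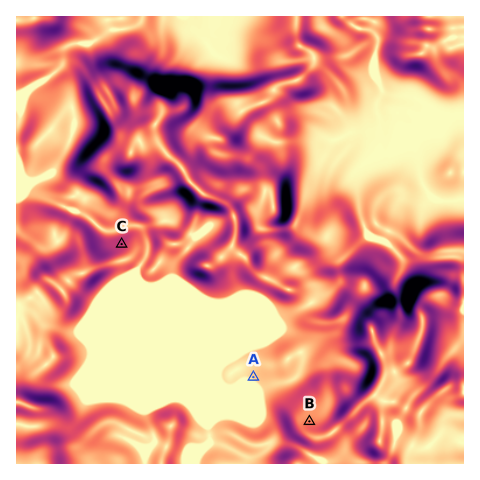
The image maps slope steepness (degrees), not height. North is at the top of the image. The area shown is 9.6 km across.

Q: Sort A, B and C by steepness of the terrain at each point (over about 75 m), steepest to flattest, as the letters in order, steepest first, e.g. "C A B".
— C B A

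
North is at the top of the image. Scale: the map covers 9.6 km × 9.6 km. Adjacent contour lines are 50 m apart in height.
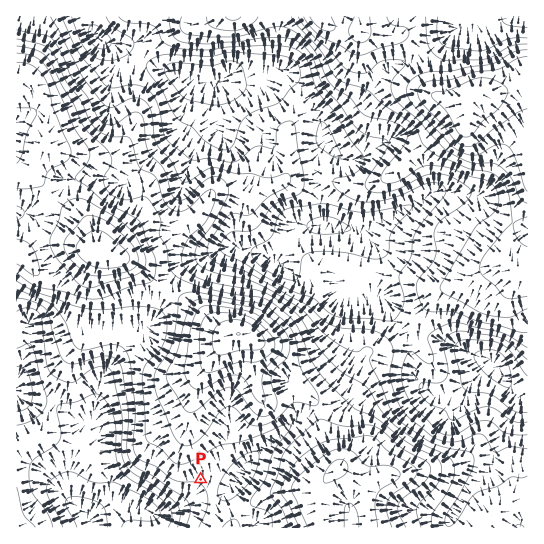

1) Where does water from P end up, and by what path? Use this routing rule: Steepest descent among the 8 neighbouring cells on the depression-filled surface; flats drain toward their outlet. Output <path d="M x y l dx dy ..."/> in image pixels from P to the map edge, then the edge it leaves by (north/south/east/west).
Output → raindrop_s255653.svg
<path d="M201 479l-2 3-28 28-2 1-19 0-12-5-5 0-10-4-4 0-1 1-4 0-5 3-16 16 0 5"/>
exit: south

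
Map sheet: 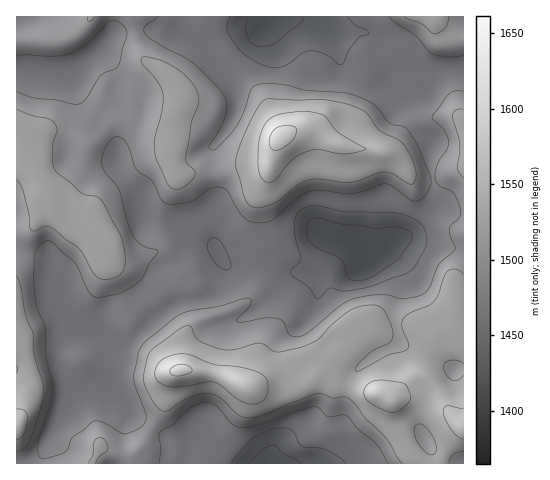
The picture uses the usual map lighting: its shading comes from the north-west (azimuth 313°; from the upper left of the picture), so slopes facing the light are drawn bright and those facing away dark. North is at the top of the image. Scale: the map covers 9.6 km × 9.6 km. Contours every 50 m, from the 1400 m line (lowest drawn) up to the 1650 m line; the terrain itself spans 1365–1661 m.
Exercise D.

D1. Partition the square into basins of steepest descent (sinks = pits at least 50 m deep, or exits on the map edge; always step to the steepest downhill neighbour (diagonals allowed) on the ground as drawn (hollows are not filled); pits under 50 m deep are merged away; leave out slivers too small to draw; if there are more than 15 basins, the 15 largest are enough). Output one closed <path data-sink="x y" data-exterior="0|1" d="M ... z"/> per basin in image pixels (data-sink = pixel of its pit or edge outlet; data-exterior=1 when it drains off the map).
<path data-sink="364 259" data-exterior="0" d="M131 16l-115 1 0 446 114 1 2-10 12-13 18-29 5-24 5-14 8-4 9 0 35 5 27 12 40 0 14-3 10-8 7 0 18 10 41 7 7 3 7 10 7 29 10 21 12 8 39 0 1-296-10 2-19 9-18 0-6-2-8-11-14-12-19-5-24-2-17-7-16-11-12-2-11 5-13 8-5 19-5 5-28 2-21 6-42 3-4-11-1-20 3-22 7-23-2-9-4-8-11-11-22-14-6-14z"/><path data-sink="263 27" data-exterior="0" d="M430 16l-298 0 4 27 6 14 22 14 11 11 4 8 2 9-7 23-3 22 1 20 4 10 42-2 21-6 28-2 5-5 5-19 13-8 11-5 12 2 16 11 17 7 24 2 19 5 14 12 8 11 6 2 18 0 28-11 1-128-16-2-8 2-4-8-1-11z"/><path data-sink="267 463" data-exterior="1" d="M189 370l-9 0-8 4-5 14-5 24-18 29-12 13-1 10 292-1-15-12-8-23-5-22-7-10-7-3-41-7-18-10-7 0-10 8-14 3-40 0-27-12z"/>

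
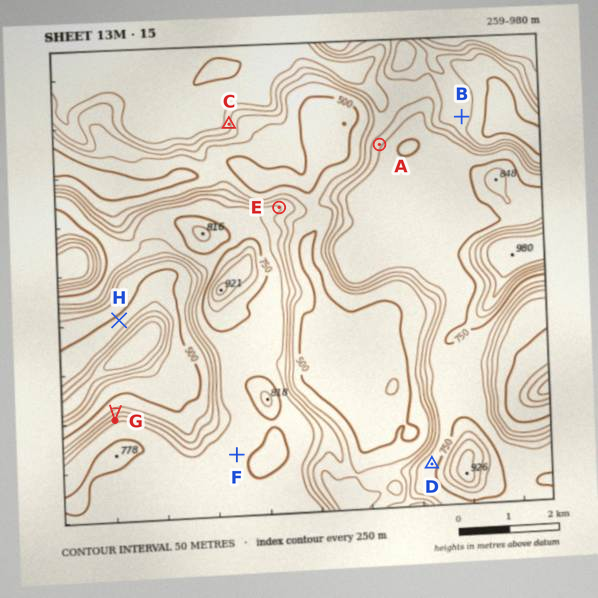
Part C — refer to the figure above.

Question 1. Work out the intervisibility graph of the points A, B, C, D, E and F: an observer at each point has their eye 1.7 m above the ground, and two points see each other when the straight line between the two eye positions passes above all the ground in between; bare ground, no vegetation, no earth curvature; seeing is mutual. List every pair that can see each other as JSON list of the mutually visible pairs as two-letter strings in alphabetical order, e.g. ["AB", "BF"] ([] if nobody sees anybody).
["AC", "AE", "CD", "CE", "DE"]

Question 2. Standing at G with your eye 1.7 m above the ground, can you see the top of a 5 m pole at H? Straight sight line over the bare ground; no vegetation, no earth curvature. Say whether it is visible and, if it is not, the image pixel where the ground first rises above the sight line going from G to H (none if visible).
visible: true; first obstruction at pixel None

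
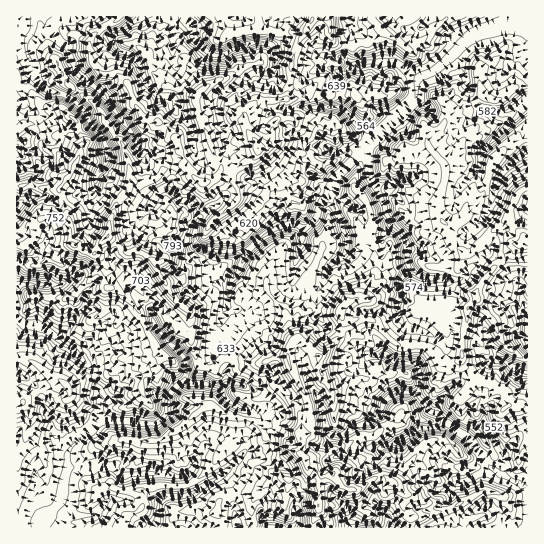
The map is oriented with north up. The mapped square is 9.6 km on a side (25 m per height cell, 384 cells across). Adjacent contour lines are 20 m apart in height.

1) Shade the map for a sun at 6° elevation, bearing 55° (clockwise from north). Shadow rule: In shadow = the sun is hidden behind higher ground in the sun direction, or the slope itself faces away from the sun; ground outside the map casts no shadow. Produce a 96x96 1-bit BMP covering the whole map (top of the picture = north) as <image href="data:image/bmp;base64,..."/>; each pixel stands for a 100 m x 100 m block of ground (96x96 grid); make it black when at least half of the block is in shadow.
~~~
<image width="96" height="96" href="data:image/bmp;base64,Qk2+BAAAAAAAAD4AAAAoAAAAYAAAAGAAAAABAAEAAAAAAIAEAAATCwAAEwsAAAIAAAAAAAAA////AAAAAAAAAABz/f//Z//AAAAAAEB7/f//R+/AADgAOYA5+f//j8+AADgAPWA4A///nw+AAHgAfcAwAf//Hz8gAfAAfv48Af//Pz+AAeAAPn5/A///vz+AAAAAPAAfv///uB8AAAAAEAAAH///8AwGAAAAIB//j///sAAEcH4cf///4//+AAAIwPwIP//9cf/8AAAA4PwIP//8cf/8AAAA+fwIH//MMP/4AAgA4/wAD/+AEH/wAABAZ/yAB//gCH/4ACAAD/6AHYAAB//4AAQAP/bCH4AAH//4MAFgf/LHD/3wH//wcAA///jHj//+H//4cQA///Bnh///H//4cRwP/+QPh///Dv/68A4P7eQPw/+fgf/+8AwP5uCPw/+fw//+4Aw/4mAPw/8fA//94Af/wTAHw/5+D//94Af/wIAPg/7v///7wAP/cAB/A/7P///7wAH/OAD8A//P///zgAC/sAD4B83P8f/3gAA/oA/wD/zPwf/ngAP+IH+AP/RjwGHngAf+Yf4A//+HgAHnAD/8YfwB///PgAHmAP+YYfAD///fgAHgAN4AYeB///+/gAPgABwD4eD////+AALAcDgPccD////8AAAA+HD+c8D/////gACA+CH8c8D/////gAHA+AHge4D/////AADA+AHgewD////+AcCAOOGAegX////8AYMAOAHgPAP/7//4AYIAGAHgPAP/7//4AIAAAAHAMAP//z/wAIQAAACABAP//7/wAPwAAACfzgP//7/gAHAIAAD/7A7//7/AAHAIAAD85x///3/AADgIAADw47///n+AABgADADi4fz//H4ADwgPBwD+8P/f5iBgf+QHB4T94P4PxwDA/+AHBwX8wHiHx4AA8GYHBwH4gHbnx4AAcAPHzwfwAwyDh4AAcAH/zwfzA9jDA4AAcAH9zwfmA/Dgg8AAeAD93s+GAfDgg8AA6AD8/89kAPDhgcBj5gB4/8/gAHj/g8A38wBgf4/gAHj/A/A/44BAP5/AADi+A/g/4YAAHz+AAAgGA/gf4IAADn+AAAAPg/gPgAABhv/4ARAeA/gPgDgDgv/4AwA54/hnAPgDgH/4A4D34fjcGPgHAH4AA4D/Yfn+OPgAAHgAAYD+cfH8efgAMDcAAAD44fP88fgA9AcAAAH34ef88/gA/QcwAAA/A+/48/AA/EPwAAA/99/w4+AY6cPwAAAH97/B4+AwwcPwAAAP7z8Hw4AQR8HzAAAfz34HwwAAD8D3AAA/n34PwwAA/5x/AeBwPvwHwwFv/zw/A+Dj+fw/wAAADxg+BwCH//h/gAAABgAcDgGP3/jgAAAADgAIDgAfv/DgAADgBAAAHgA/v+HAAAPgAAAAHgA/fwGAAA/wAAzAHAA/fgODAAXwG//wHAA+fAeGD4HwA//wDAA8fA8EP4Hx///kAAAQfD4Ef/Hz/v+MAAAA+DwEf//78B8AAAAB+CAA/v/54B4AAAABrAQA/B+94fgAAAABDGAB/AAc4fAAAAAAAAAA/gAOQeAAIAAAAGAA/AAGAcAAAAA="/>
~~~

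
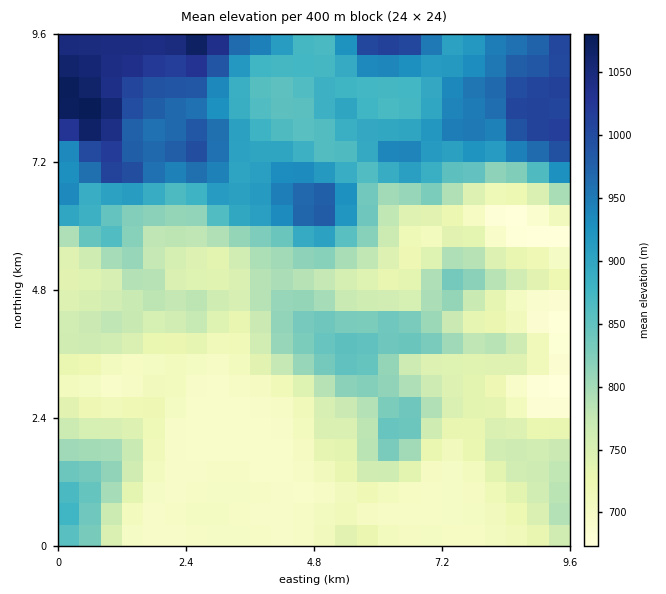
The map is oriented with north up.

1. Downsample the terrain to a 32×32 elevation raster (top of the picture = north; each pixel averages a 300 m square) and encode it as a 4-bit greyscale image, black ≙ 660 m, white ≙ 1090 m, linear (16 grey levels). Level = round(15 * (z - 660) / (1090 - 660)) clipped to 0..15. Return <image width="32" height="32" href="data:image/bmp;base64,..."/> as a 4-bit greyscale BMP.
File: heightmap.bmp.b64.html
<image width="32" height="32" href="data:image/bmp;base64,Qk12AgAAAAAAAHYAAAAoAAAAIAAAACAAAAABAAQAAAAAAAACAAATCwAAEwsAABAAAAAAAAAAAAAAABEREQAiIiIAMzMzAERERABVVVUAZmZmAHd3dwCIiIgAmZmZAKqqqgC7u7sAzMzMAN3d3QDu7u4A////AHdTERERERERIjIiIhESIjR3UyERERERESIiERERIiI0h2QhERIRERESIRERESIjRXdlMhEREREREiIiEREiM0RnZUIRERERESIzMyERIzREVlVCERERERIiNFUyIjRERFREQxERERESMzVmQyI0QzRDMzIhEREREjM0Z2MyMzIiMiIiIRERERI0RWdkMzMhESIREiIREREiRVVlVDMyEQAiEREiEREiNFZmVDMzIiERMyIhIiESNFZndmQzMzMzEUQzMiIiIjVmZ3dmZlRFQxFEREMzQyI1Zmdmd3ZDMzIRM0REREQzRWZlVVVVQyIRETMzREREM0VVVDMzRWVDIREzM0VDMzNFVEQzIjVmVDMiMzRVMzIzRVVURDI0VVQzIjRWZERDNFVWdlVCIkQyIRFWd2RERVZmeZh2QyIjIQABiHZlVVaIiau6hkMiIhABEqh3d3ZomZq7y4ZURUIhEjSpm7qYmZiZqqqGZndlQzRXmszLqruYmamYd4mYd3Znmpvcu7vLmImId3iqqYmZqry97bqry6iId3eImZmqqrzM7/27u7uYh3d4iIiJqqrM3O/+y7uqmHd3iYd3iKqrzMz+7cy7uph3d4h3d4iqq8zM7u3czMyod3eIiIiJmqu8zO7t3d3duYiHeKu7qZmau7zd3d3e7suqh3i8zMqZmqu8"/>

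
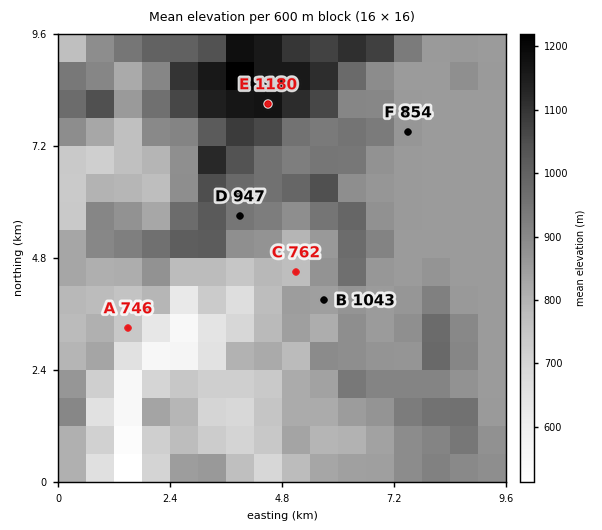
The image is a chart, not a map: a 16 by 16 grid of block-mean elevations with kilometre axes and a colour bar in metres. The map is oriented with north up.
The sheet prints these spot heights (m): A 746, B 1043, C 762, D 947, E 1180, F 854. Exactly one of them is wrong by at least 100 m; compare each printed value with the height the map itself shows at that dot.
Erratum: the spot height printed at B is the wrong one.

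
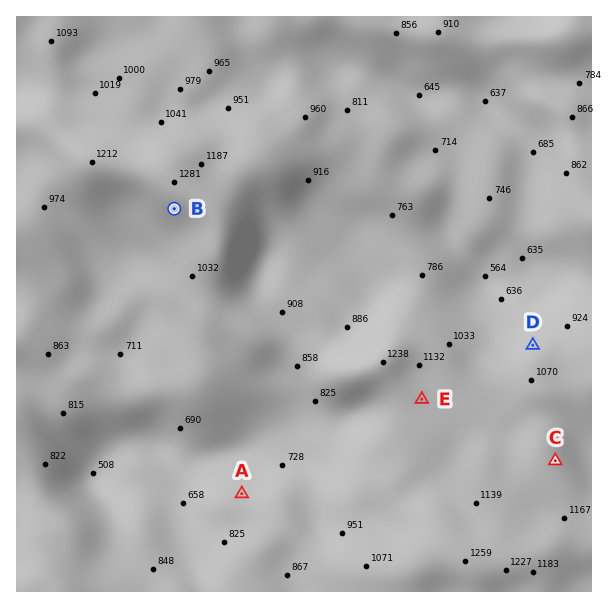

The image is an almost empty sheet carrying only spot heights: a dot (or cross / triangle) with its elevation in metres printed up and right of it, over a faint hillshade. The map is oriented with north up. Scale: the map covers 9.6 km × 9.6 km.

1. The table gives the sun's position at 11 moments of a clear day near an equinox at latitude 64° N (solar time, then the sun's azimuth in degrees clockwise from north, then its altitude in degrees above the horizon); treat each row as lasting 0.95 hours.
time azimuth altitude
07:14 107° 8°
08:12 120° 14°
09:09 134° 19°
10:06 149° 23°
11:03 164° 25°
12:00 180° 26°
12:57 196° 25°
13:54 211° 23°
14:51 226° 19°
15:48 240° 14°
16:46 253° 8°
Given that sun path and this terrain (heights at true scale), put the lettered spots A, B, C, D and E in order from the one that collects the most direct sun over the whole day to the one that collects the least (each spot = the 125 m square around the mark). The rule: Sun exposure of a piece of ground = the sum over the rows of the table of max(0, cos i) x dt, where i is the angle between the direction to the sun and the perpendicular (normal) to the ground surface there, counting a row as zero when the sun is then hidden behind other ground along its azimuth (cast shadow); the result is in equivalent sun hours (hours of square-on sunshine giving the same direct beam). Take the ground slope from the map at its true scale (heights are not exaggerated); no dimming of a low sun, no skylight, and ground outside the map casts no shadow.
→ B > E > C > A > D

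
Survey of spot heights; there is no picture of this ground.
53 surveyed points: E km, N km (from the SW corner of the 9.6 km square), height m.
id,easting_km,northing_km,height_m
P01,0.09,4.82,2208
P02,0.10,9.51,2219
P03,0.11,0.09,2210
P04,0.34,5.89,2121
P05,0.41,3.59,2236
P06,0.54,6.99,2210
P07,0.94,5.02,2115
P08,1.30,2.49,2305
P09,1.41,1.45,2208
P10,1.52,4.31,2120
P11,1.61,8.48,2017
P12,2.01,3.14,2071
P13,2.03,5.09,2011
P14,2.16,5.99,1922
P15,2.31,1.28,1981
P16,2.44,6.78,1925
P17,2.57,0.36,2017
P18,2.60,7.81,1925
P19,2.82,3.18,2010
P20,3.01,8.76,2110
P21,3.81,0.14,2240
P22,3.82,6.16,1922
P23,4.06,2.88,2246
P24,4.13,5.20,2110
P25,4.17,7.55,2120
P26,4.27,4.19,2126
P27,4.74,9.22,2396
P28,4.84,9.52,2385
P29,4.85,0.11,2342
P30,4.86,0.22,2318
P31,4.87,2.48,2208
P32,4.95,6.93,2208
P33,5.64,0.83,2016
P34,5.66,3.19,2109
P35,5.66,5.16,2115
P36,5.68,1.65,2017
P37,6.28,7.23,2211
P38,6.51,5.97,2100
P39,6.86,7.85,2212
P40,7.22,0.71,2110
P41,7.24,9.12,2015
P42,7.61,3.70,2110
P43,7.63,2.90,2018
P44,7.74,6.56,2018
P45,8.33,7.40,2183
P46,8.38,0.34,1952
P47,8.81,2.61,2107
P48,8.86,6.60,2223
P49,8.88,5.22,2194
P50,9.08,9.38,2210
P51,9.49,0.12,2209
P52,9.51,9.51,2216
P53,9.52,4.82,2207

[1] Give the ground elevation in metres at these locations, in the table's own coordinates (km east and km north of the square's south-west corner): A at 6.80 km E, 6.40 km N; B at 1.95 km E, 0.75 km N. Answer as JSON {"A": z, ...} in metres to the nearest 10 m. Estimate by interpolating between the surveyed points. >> {"A": 2010, "B": 2000}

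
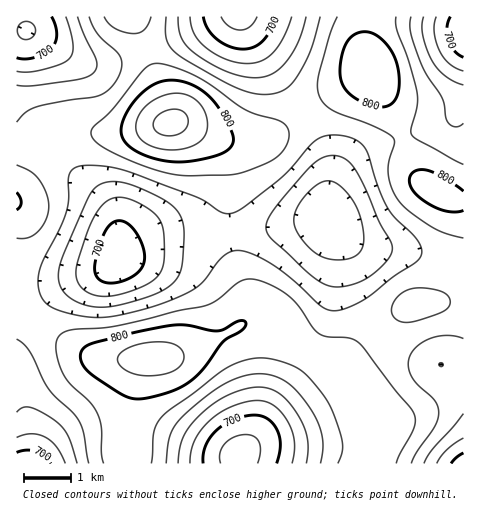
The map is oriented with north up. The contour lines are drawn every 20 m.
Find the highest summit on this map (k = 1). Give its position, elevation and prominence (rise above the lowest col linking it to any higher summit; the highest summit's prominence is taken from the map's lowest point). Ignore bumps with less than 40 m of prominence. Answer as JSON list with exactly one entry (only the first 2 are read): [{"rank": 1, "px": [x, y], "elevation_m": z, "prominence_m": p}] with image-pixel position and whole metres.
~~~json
[{"rank": 1, "px": [171, 123], "elevation_m": 847, "prominence_m": 176}]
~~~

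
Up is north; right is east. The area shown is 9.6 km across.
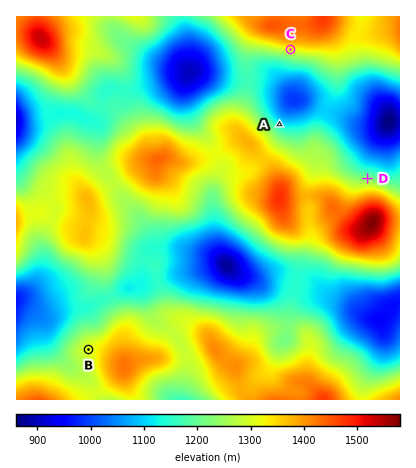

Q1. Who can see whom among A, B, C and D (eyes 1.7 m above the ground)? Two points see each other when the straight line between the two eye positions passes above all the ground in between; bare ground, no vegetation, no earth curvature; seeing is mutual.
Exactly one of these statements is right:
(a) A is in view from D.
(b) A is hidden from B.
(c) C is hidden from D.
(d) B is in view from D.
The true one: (b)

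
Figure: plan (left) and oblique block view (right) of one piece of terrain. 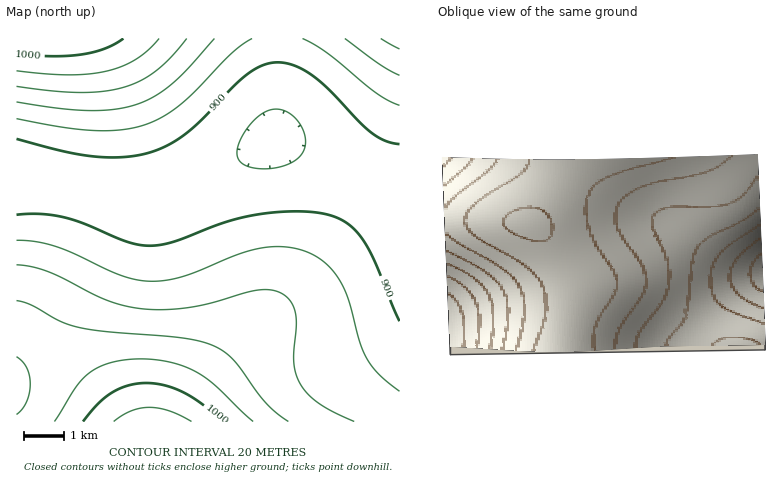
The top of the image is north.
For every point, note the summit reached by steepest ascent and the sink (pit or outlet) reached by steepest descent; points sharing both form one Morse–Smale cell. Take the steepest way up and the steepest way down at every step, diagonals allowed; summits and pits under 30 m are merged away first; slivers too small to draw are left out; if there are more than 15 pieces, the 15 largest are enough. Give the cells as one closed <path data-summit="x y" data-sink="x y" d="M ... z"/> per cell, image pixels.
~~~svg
<path data-summit="152 422" data-sink="272 140" d="M274 139l-34 20-48 24-24 10-16 4-28-1-72-16-36-4 0 246 384 0 0-224-88-44z"/><path data-summit="38 38" data-sink="272 140" d="M276 38l-260 0 0 136 36 6 72 16 28 1 30-10 58-28 26-15 8-6 3-20z"/><path data-summit="400 38" data-sink="272 140" d="M400 38l-122 0-1 80-4 20 39 16 88 43z"/>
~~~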